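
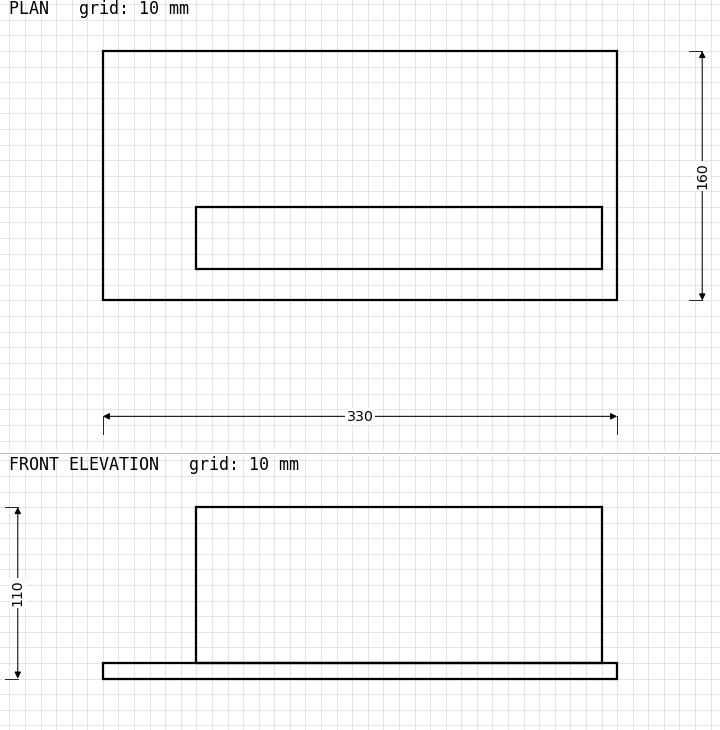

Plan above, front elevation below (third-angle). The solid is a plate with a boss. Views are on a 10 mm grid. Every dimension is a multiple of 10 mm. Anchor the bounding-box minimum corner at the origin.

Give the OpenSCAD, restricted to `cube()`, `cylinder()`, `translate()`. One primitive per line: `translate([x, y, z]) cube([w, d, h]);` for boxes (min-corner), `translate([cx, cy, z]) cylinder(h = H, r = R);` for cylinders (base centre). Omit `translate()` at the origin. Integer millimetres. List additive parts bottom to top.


cube([330, 160, 10]);
translate([60, 20, 10]) cube([260, 40, 100]);


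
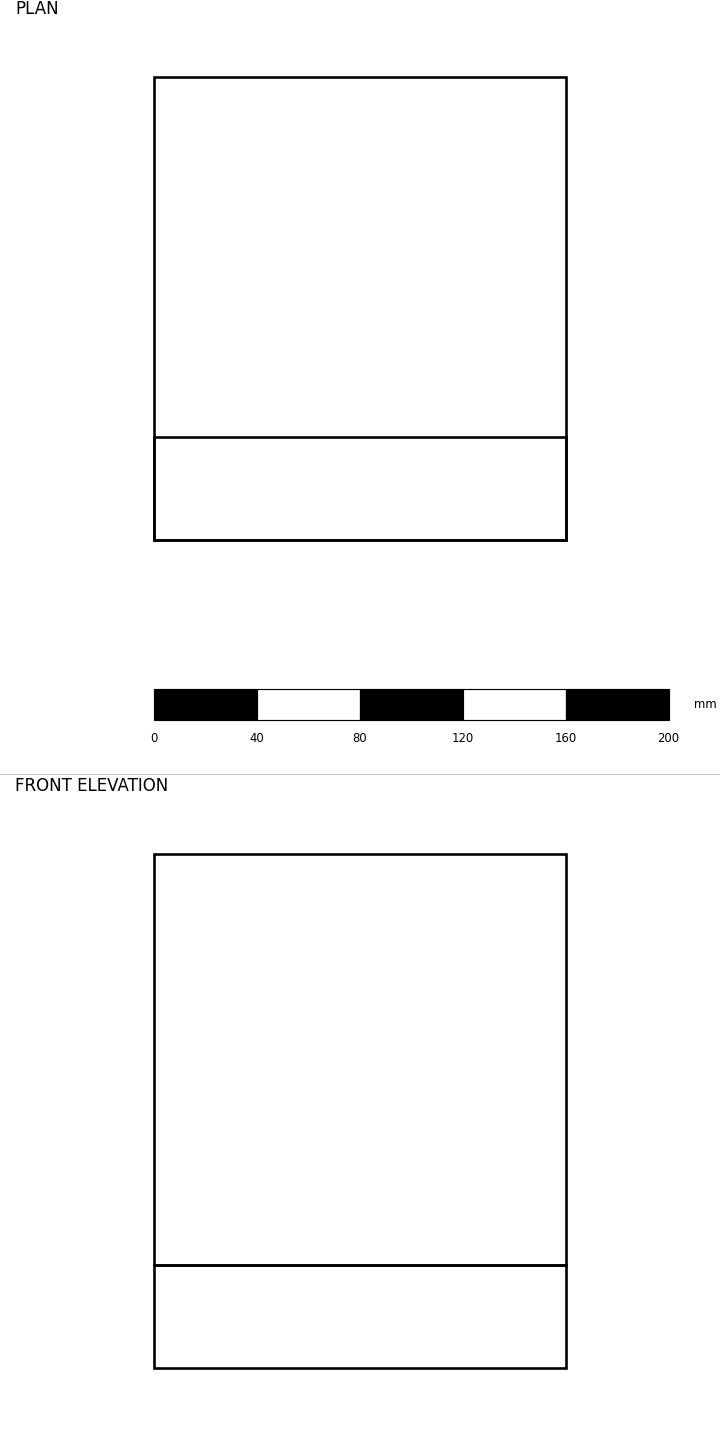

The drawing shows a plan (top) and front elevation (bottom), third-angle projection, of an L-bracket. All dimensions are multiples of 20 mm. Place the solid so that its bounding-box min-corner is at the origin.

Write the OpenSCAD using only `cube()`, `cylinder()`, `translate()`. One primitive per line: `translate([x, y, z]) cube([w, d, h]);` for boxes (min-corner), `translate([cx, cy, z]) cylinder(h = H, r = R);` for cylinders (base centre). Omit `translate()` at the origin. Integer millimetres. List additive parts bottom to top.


cube([160, 180, 40]);
translate([0, 0, 40]) cube([160, 40, 160]);


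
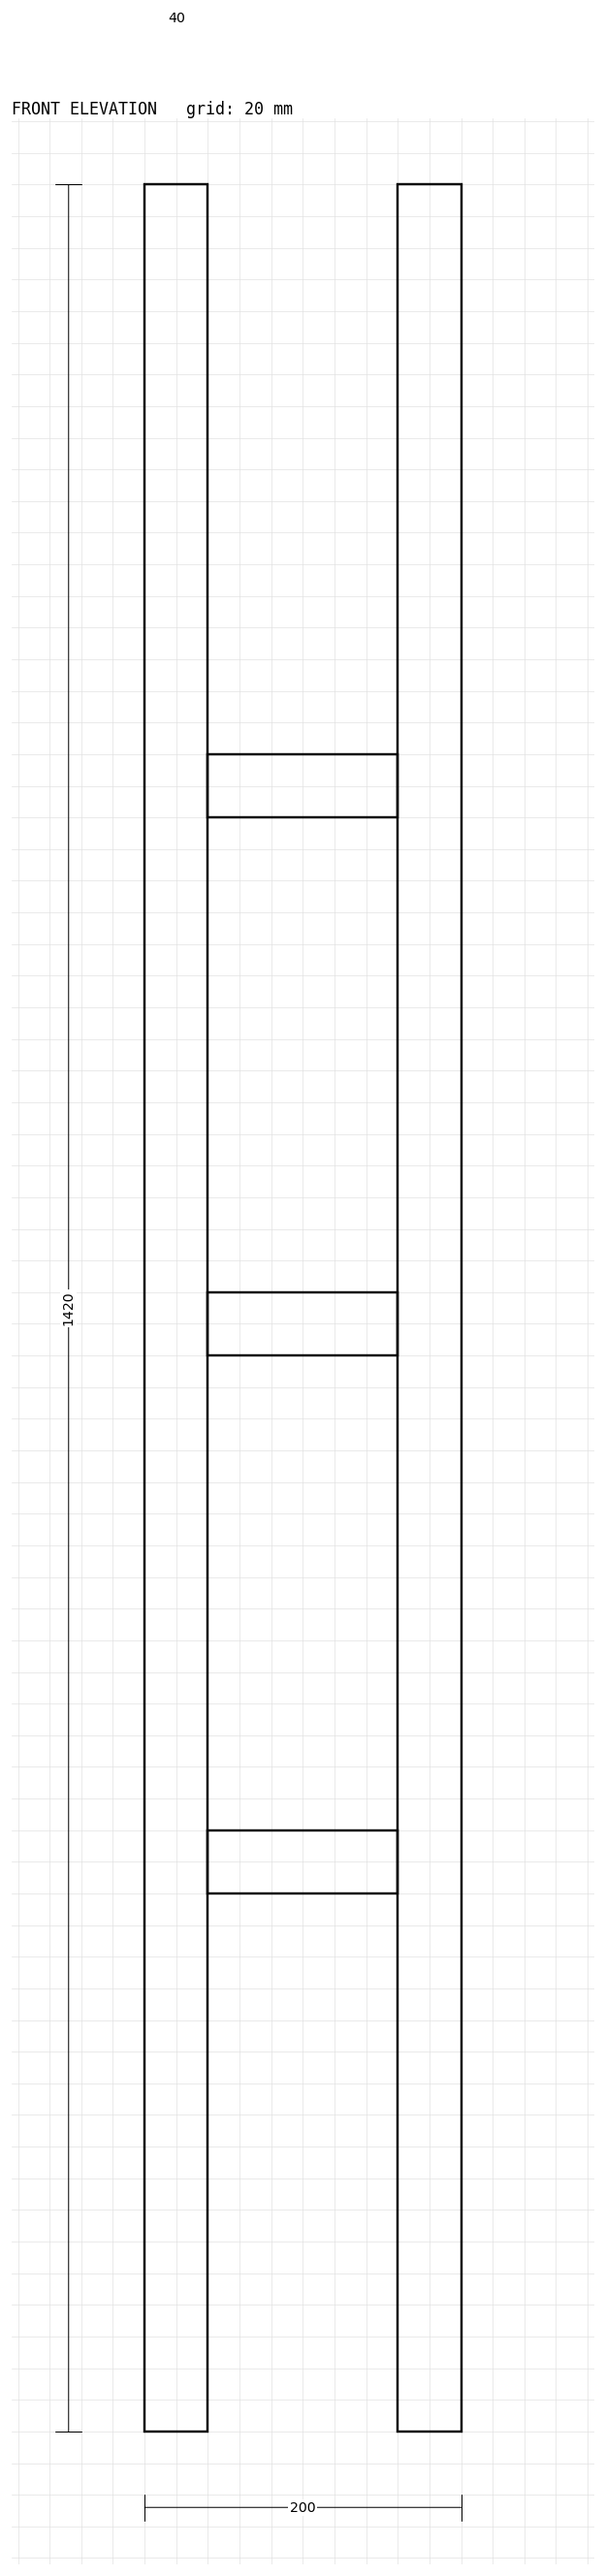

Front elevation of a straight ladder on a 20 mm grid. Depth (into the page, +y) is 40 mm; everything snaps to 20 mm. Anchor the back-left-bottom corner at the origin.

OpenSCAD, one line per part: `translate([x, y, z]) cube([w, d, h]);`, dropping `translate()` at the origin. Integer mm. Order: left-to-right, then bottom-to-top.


cube([40, 40, 1420]);
translate([40, 0, 340]) cube([120, 40, 40]);
translate([40, 0, 680]) cube([120, 40, 40]);
translate([40, 0, 1020]) cube([120, 40, 40]);
translate([160, 0, 0]) cube([40, 40, 1420]);


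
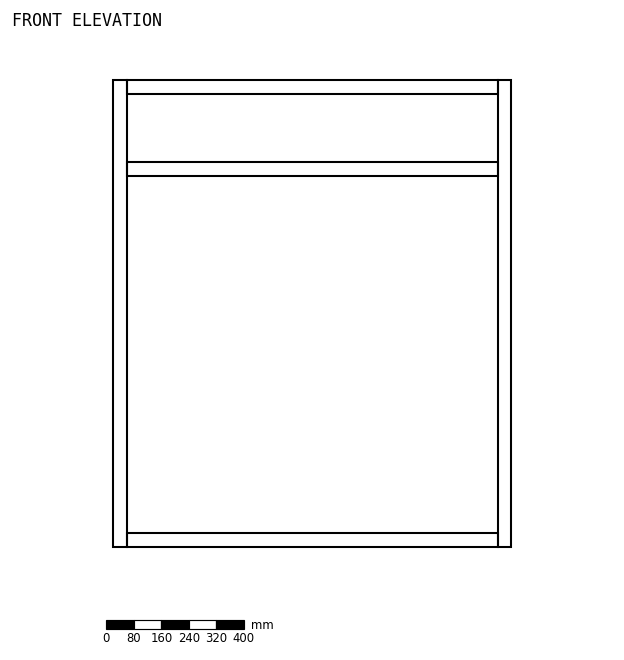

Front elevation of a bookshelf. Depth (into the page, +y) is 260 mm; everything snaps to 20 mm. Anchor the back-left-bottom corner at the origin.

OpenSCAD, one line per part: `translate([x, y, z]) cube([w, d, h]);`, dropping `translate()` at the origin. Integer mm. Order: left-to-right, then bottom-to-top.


cube([40, 260, 1360]);
translate([40, 0, 0]) cube([1080, 260, 40]);
translate([40, 0, 1080]) cube([1080, 260, 40]);
translate([40, 0, 1320]) cube([1080, 260, 40]);
translate([1120, 0, 0]) cube([40, 260, 1360]);


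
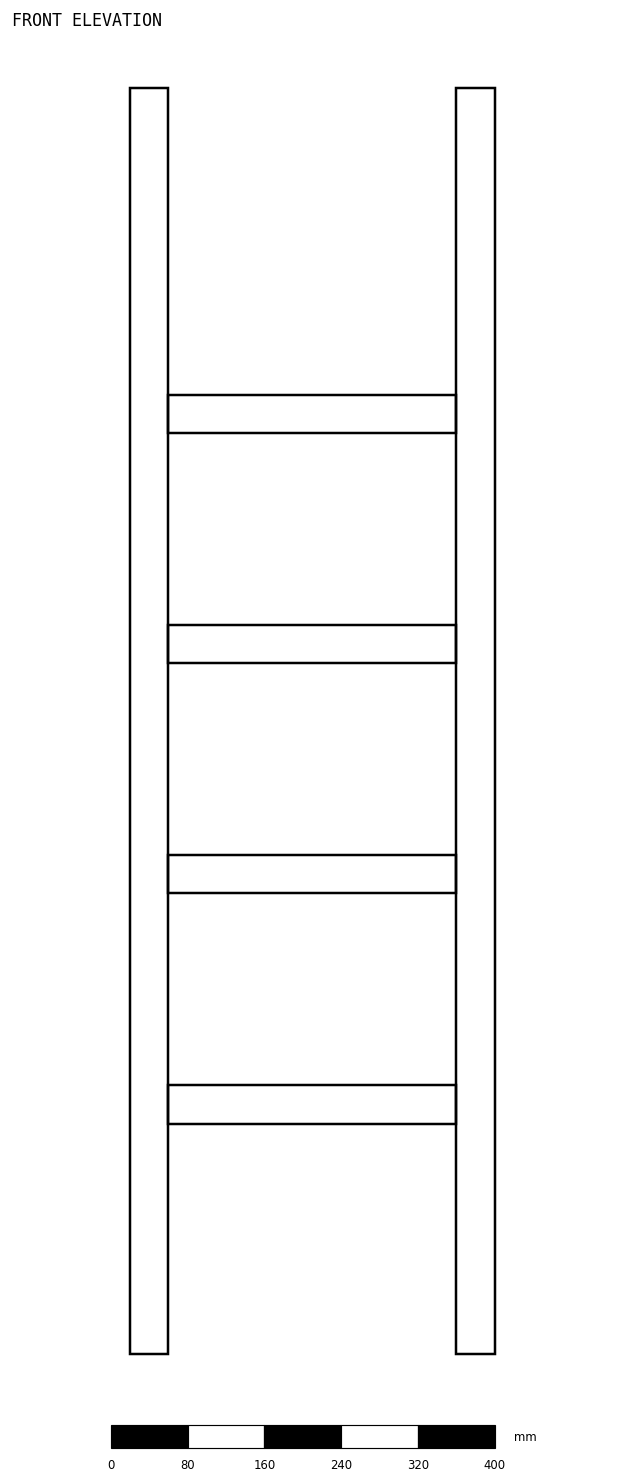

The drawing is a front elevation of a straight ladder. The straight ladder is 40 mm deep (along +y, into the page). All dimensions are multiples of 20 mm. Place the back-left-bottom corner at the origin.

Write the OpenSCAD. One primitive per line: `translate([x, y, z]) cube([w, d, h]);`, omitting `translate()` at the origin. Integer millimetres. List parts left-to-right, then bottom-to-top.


cube([40, 40, 1320]);
translate([40, 0, 240]) cube([300, 40, 40]);
translate([40, 0, 480]) cube([300, 40, 40]);
translate([40, 0, 720]) cube([300, 40, 40]);
translate([40, 0, 960]) cube([300, 40, 40]);
translate([340, 0, 0]) cube([40, 40, 1320]);


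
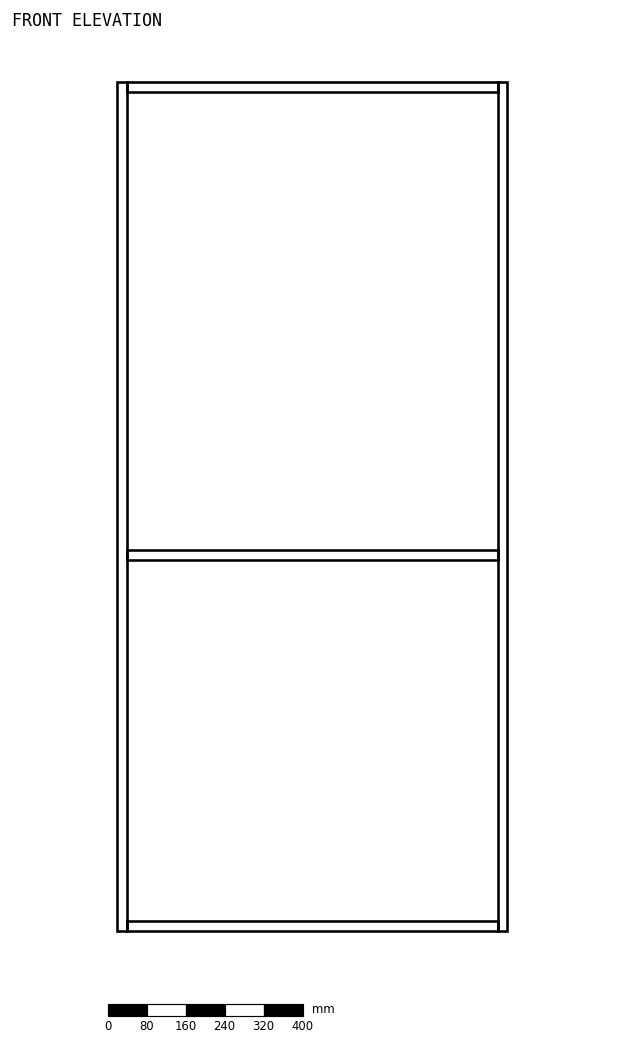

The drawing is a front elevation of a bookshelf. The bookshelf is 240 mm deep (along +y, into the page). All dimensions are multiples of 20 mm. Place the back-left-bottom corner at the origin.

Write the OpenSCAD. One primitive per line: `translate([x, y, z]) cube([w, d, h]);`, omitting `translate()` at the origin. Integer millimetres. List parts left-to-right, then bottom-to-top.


cube([20, 240, 1740]);
translate([20, 0, 0]) cube([760, 240, 20]);
translate([20, 0, 760]) cube([760, 240, 20]);
translate([20, 0, 1720]) cube([760, 240, 20]);
translate([780, 0, 0]) cube([20, 240, 1740]);


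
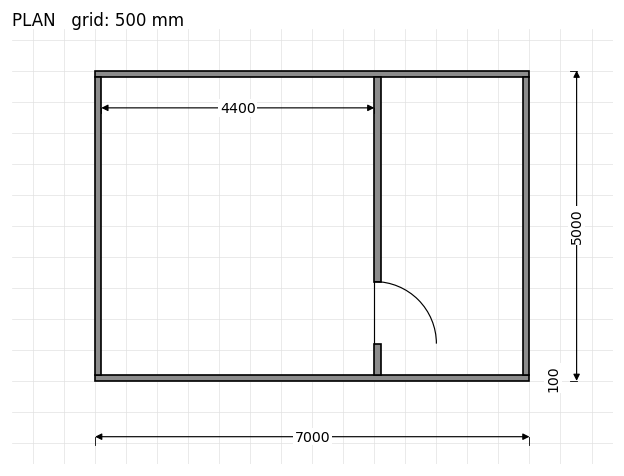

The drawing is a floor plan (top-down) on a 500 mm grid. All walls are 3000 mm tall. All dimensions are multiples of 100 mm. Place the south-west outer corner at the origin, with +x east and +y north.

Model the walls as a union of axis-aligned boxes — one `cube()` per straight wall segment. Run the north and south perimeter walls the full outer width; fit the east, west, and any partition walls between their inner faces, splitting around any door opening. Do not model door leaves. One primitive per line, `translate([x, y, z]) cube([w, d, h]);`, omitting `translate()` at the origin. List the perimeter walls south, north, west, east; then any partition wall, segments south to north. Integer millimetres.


cube([7000, 100, 3000]);
translate([0, 4900, 0]) cube([7000, 100, 3000]);
translate([0, 100, 0]) cube([100, 4800, 3000]);
translate([6900, 100, 0]) cube([100, 4800, 3000]);
translate([4500, 100, 0]) cube([100, 500, 3000]);
translate([4500, 1600, 0]) cube([100, 3300, 3000]);


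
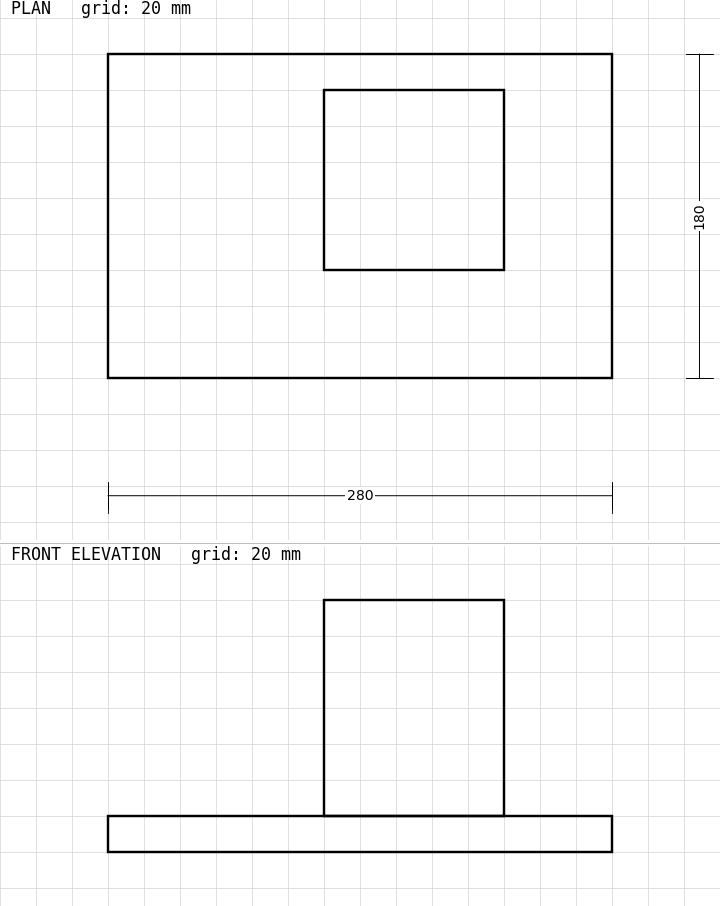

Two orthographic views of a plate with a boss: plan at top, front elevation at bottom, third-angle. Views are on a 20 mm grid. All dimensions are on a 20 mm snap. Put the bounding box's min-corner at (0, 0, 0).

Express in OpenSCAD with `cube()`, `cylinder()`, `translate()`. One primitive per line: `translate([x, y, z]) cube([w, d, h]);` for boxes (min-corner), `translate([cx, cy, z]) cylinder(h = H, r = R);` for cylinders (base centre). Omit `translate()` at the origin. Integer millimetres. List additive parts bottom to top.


cube([280, 180, 20]);
translate([120, 60, 20]) cube([100, 100, 120]);


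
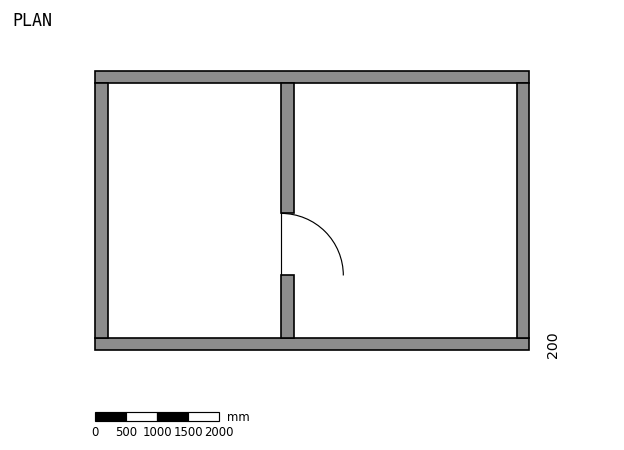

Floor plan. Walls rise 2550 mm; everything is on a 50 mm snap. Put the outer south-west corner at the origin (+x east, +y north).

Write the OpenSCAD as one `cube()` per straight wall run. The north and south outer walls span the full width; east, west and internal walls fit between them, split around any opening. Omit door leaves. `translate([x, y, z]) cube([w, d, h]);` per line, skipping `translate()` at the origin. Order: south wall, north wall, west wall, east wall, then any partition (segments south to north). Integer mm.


cube([7000, 200, 2550]);
translate([0, 4300, 0]) cube([7000, 200, 2550]);
translate([0, 200, 0]) cube([200, 4100, 2550]);
translate([6800, 200, 0]) cube([200, 4100, 2550]);
translate([3000, 200, 0]) cube([200, 1000, 2550]);
translate([3000, 2200, 0]) cube([200, 2100, 2550]);


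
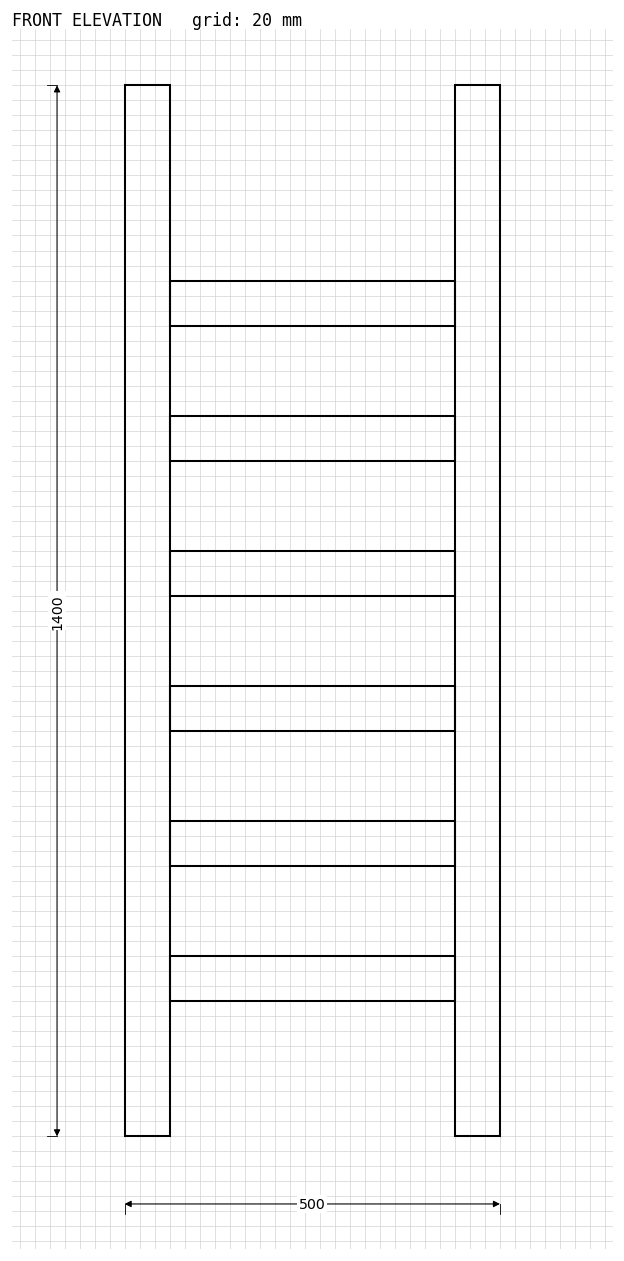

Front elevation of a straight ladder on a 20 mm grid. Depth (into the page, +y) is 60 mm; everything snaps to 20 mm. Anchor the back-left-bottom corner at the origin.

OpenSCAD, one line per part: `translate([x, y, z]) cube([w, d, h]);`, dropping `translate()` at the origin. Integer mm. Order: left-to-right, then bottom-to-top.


cube([60, 60, 1400]);
translate([60, 0, 180]) cube([380, 60, 60]);
translate([60, 0, 360]) cube([380, 60, 60]);
translate([60, 0, 540]) cube([380, 60, 60]);
translate([60, 0, 720]) cube([380, 60, 60]);
translate([60, 0, 900]) cube([380, 60, 60]);
translate([60, 0, 1080]) cube([380, 60, 60]);
translate([440, 0, 0]) cube([60, 60, 1400]);


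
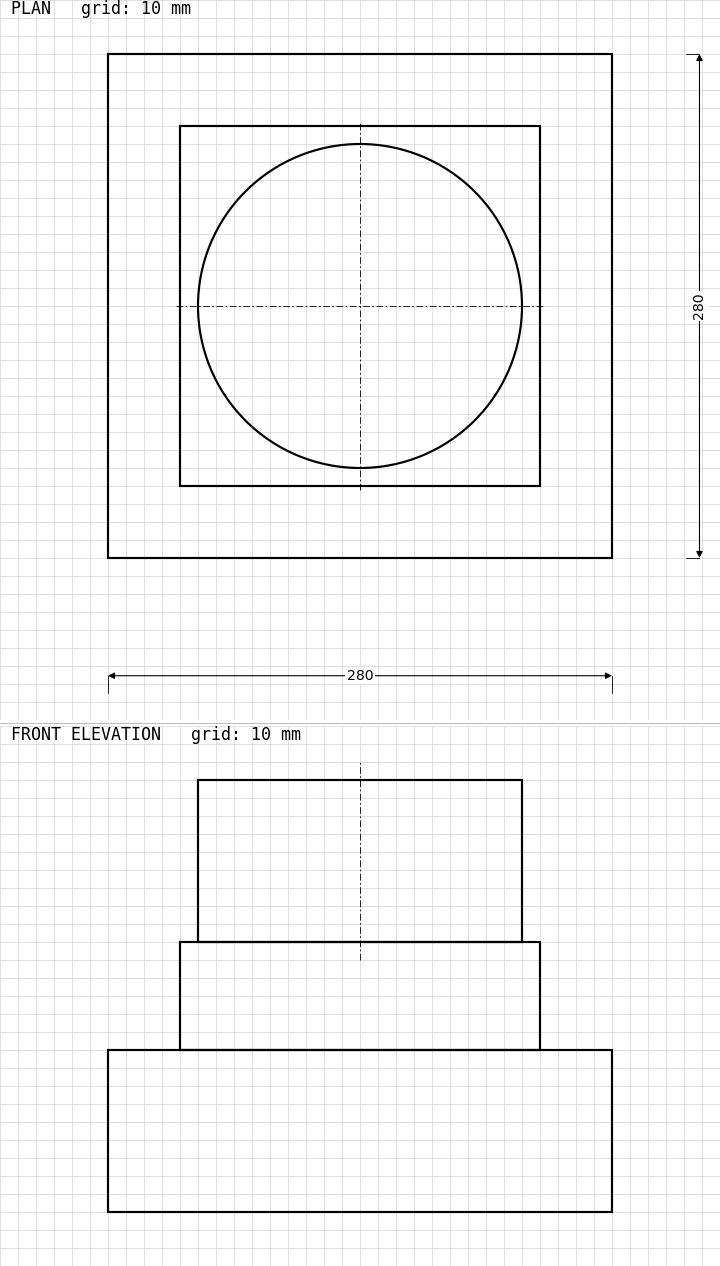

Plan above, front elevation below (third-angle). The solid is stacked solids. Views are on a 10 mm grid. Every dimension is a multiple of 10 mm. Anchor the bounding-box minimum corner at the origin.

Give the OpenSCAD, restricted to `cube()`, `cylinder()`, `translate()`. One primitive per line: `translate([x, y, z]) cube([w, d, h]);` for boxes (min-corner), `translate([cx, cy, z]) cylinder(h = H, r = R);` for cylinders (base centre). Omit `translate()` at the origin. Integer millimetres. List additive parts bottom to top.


cube([280, 280, 90]);
translate([40, 40, 90]) cube([200, 200, 60]);
translate([140, 140, 150]) cylinder(h = 90, r = 90);


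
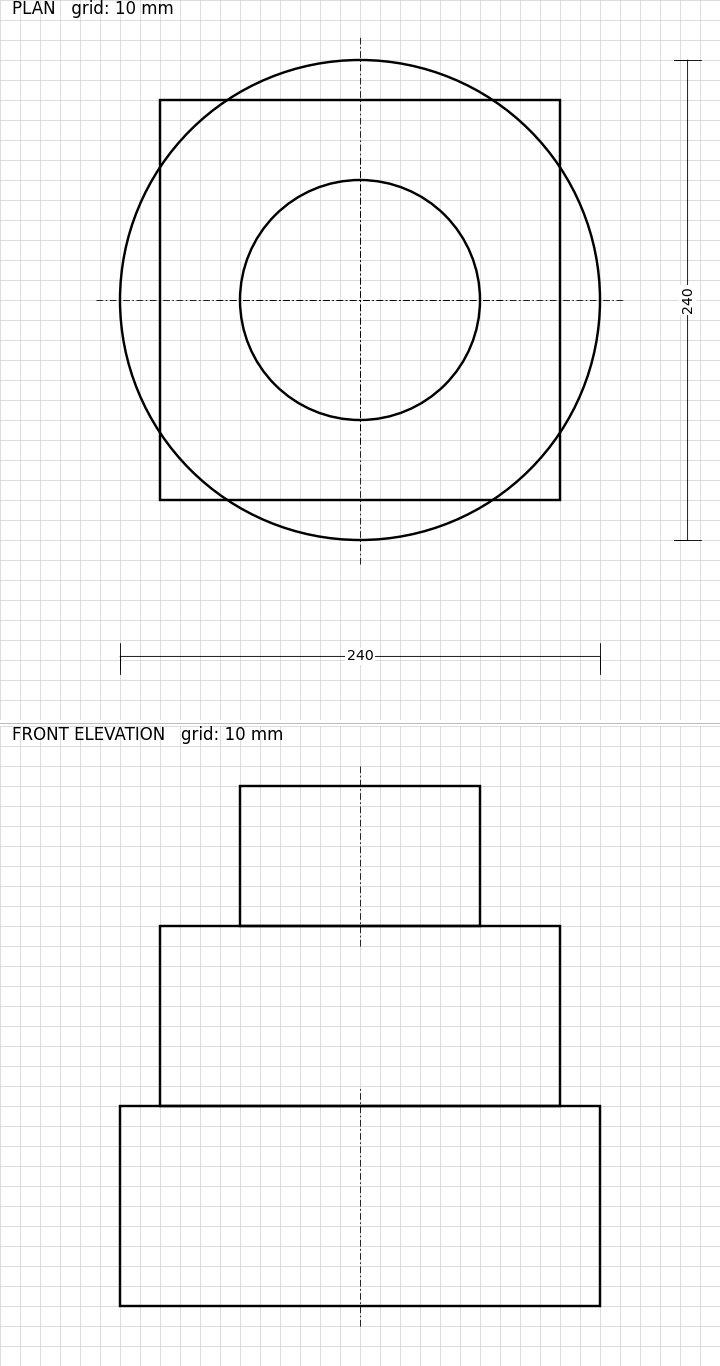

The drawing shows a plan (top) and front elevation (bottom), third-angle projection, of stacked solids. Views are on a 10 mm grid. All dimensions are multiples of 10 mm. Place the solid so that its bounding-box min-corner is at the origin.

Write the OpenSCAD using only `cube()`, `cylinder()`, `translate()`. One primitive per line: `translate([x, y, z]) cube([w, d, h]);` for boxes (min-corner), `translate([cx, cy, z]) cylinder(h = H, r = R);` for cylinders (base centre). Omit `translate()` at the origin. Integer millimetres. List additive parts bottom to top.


translate([120, 120, 0]) cylinder(h = 100, r = 120);
translate([20, 20, 100]) cube([200, 200, 90]);
translate([120, 120, 190]) cylinder(h = 70, r = 60);


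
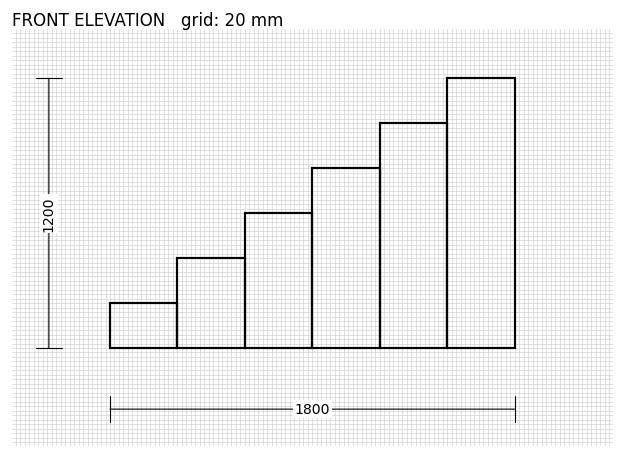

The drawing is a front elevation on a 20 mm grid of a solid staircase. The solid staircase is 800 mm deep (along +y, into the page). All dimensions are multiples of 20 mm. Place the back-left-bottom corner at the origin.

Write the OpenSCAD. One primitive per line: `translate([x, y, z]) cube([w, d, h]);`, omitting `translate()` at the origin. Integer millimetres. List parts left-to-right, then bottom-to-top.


cube([300, 800, 200]);
translate([300, 0, 0]) cube([300, 800, 400]);
translate([600, 0, 0]) cube([300, 800, 600]);
translate([900, 0, 0]) cube([300, 800, 800]);
translate([1200, 0, 0]) cube([300, 800, 1000]);
translate([1500, 0, 0]) cube([300, 800, 1200]);


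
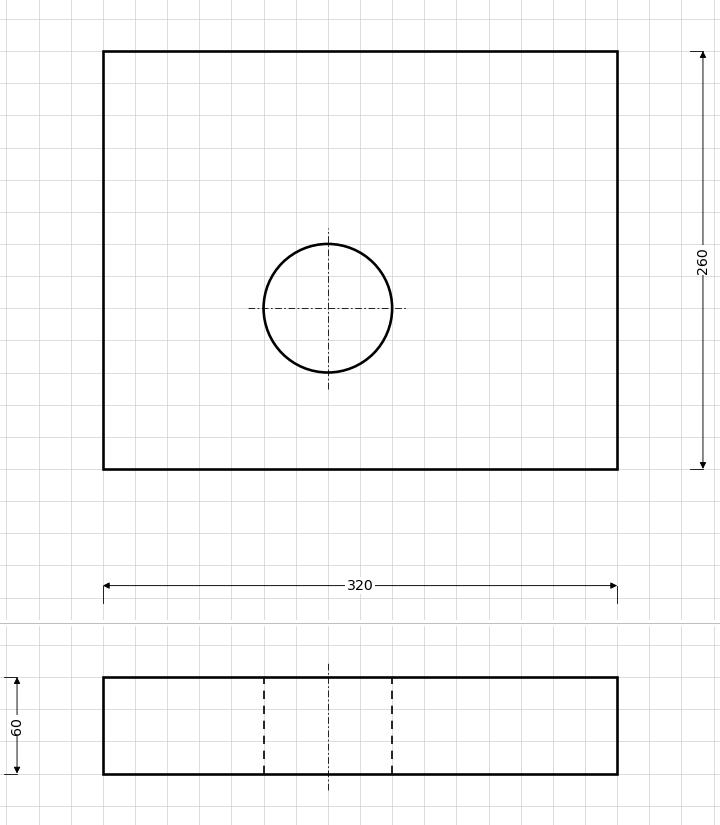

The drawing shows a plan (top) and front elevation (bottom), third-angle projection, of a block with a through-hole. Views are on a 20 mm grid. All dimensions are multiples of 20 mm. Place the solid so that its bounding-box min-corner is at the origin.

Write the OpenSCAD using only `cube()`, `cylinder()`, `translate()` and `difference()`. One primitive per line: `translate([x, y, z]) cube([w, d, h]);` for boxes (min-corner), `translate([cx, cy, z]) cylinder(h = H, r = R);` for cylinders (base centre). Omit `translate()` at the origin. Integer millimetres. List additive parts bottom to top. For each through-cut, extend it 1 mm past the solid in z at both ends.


difference() {
  cube([320, 260, 60]);
  translate([140, 100, -1]) cylinder(h = 62, r = 40);
}


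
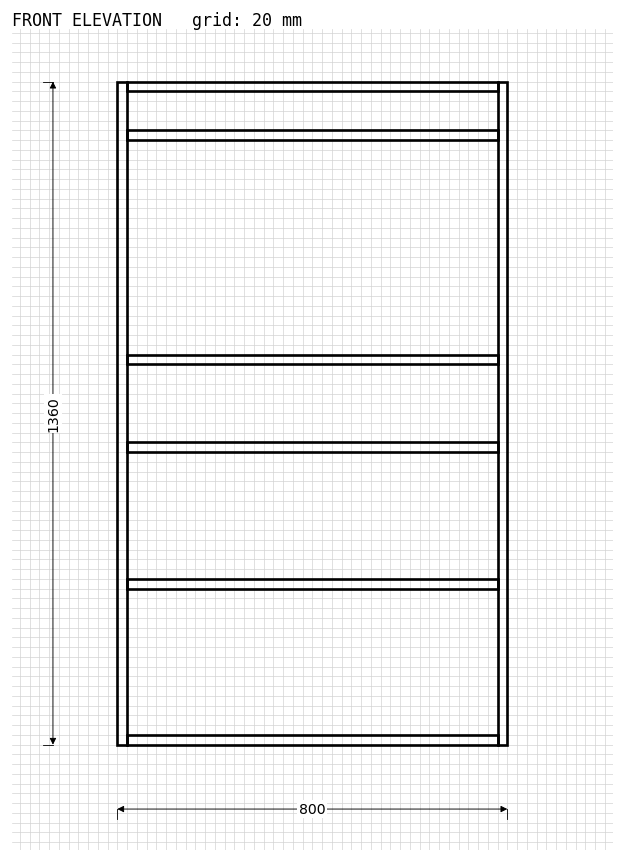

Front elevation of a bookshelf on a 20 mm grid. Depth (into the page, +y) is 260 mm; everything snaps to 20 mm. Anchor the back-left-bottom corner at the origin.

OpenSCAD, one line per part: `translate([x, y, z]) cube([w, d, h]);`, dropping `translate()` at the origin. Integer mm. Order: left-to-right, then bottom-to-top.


cube([20, 260, 1360]);
translate([20, 0, 0]) cube([760, 260, 20]);
translate([20, 0, 320]) cube([760, 260, 20]);
translate([20, 0, 600]) cube([760, 260, 20]);
translate([20, 0, 780]) cube([760, 260, 20]);
translate([20, 0, 1240]) cube([760, 260, 20]);
translate([20, 0, 1340]) cube([760, 260, 20]);
translate([780, 0, 0]) cube([20, 260, 1360]);


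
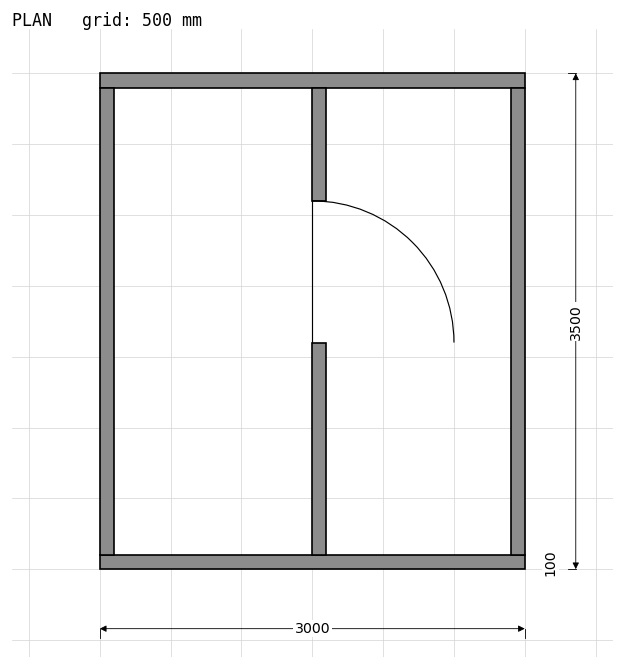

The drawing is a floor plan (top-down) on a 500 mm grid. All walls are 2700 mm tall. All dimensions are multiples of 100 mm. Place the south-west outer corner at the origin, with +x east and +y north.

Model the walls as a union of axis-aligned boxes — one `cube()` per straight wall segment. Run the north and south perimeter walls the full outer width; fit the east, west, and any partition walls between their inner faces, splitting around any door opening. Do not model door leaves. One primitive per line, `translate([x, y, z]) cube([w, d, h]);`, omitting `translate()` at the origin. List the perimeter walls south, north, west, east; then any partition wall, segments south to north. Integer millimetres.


cube([3000, 100, 2700]);
translate([0, 3400, 0]) cube([3000, 100, 2700]);
translate([0, 100, 0]) cube([100, 3300, 2700]);
translate([2900, 100, 0]) cube([100, 3300, 2700]);
translate([1500, 100, 0]) cube([100, 1500, 2700]);
translate([1500, 2600, 0]) cube([100, 800, 2700]);


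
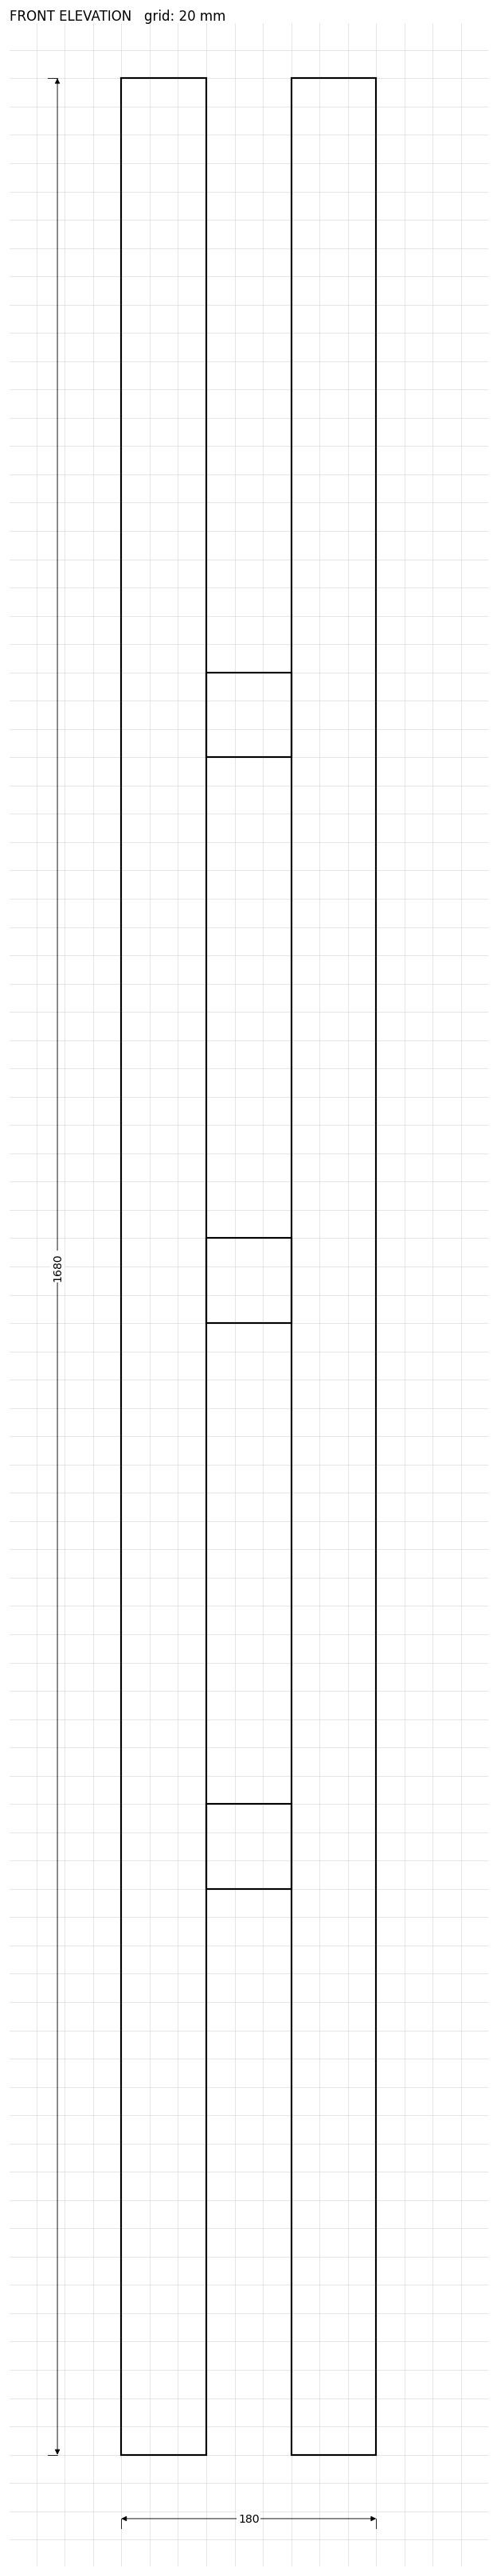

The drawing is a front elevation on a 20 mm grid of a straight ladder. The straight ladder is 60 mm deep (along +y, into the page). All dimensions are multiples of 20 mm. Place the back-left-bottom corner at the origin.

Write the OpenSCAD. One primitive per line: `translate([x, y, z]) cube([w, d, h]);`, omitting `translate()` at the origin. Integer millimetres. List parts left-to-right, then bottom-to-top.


cube([60, 60, 1680]);
translate([60, 0, 400]) cube([60, 60, 60]);
translate([60, 0, 800]) cube([60, 60, 60]);
translate([60, 0, 1200]) cube([60, 60, 60]);
translate([120, 0, 0]) cube([60, 60, 1680]);


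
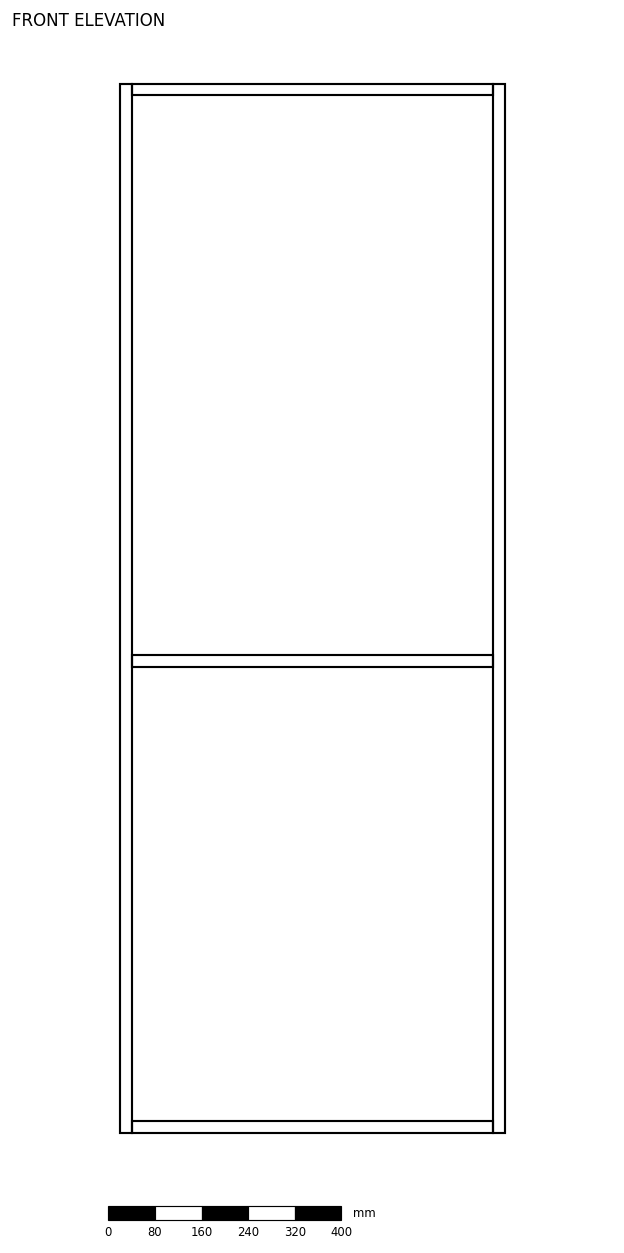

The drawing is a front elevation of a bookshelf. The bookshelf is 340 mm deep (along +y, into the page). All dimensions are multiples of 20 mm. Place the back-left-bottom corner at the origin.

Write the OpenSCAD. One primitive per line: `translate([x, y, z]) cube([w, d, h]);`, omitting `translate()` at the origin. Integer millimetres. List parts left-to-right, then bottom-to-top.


cube([20, 340, 1800]);
translate([20, 0, 0]) cube([620, 340, 20]);
translate([20, 0, 800]) cube([620, 340, 20]);
translate([20, 0, 1780]) cube([620, 340, 20]);
translate([640, 0, 0]) cube([20, 340, 1800]);


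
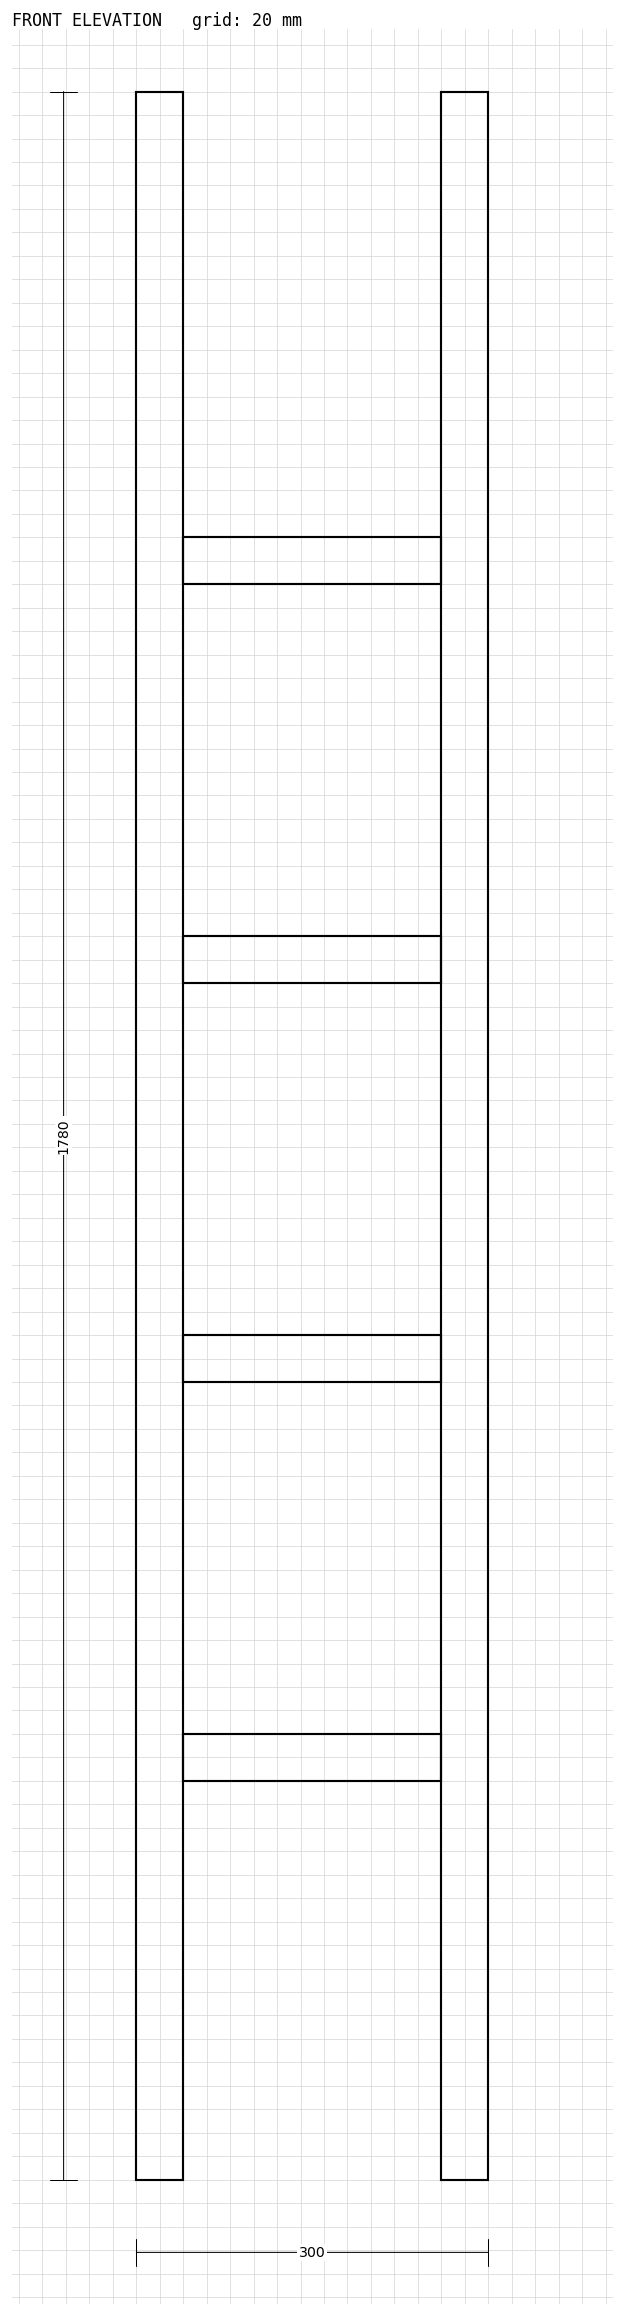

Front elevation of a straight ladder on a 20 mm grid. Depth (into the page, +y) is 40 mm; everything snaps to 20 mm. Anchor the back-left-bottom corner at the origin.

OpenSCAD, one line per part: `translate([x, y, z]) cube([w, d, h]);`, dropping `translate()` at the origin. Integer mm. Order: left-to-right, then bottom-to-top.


cube([40, 40, 1780]);
translate([40, 0, 340]) cube([220, 40, 40]);
translate([40, 0, 680]) cube([220, 40, 40]);
translate([40, 0, 1020]) cube([220, 40, 40]);
translate([40, 0, 1360]) cube([220, 40, 40]);
translate([260, 0, 0]) cube([40, 40, 1780]);


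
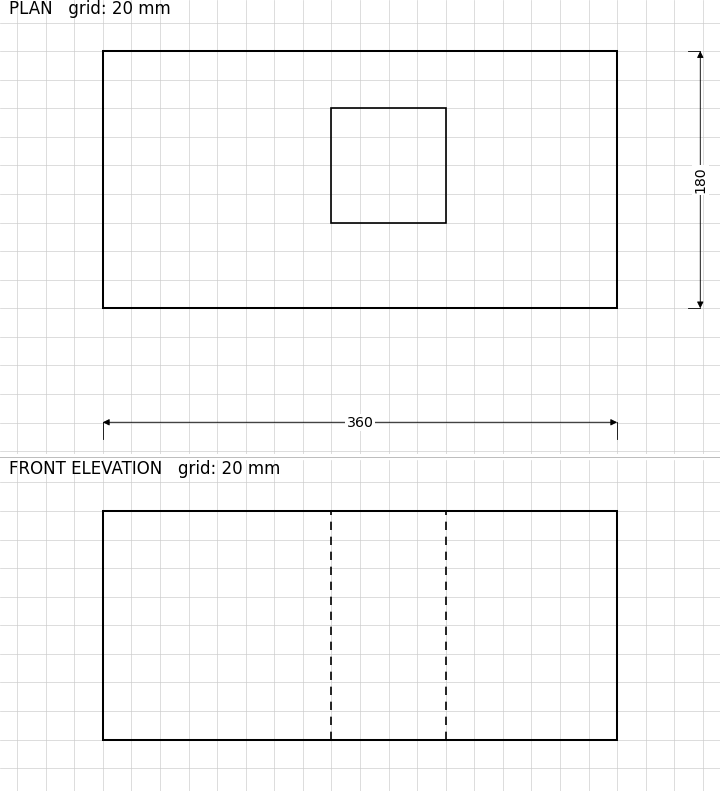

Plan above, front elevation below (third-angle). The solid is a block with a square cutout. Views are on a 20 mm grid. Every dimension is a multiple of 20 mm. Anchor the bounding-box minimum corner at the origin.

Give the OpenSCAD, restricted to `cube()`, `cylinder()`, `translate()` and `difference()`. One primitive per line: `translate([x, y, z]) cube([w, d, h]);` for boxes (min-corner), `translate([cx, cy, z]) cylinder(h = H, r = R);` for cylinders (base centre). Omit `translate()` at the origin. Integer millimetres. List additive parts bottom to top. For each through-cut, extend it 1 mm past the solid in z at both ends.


difference() {
  cube([360, 180, 160]);
  translate([160, 60, -1]) cube([80, 80, 162]);
}


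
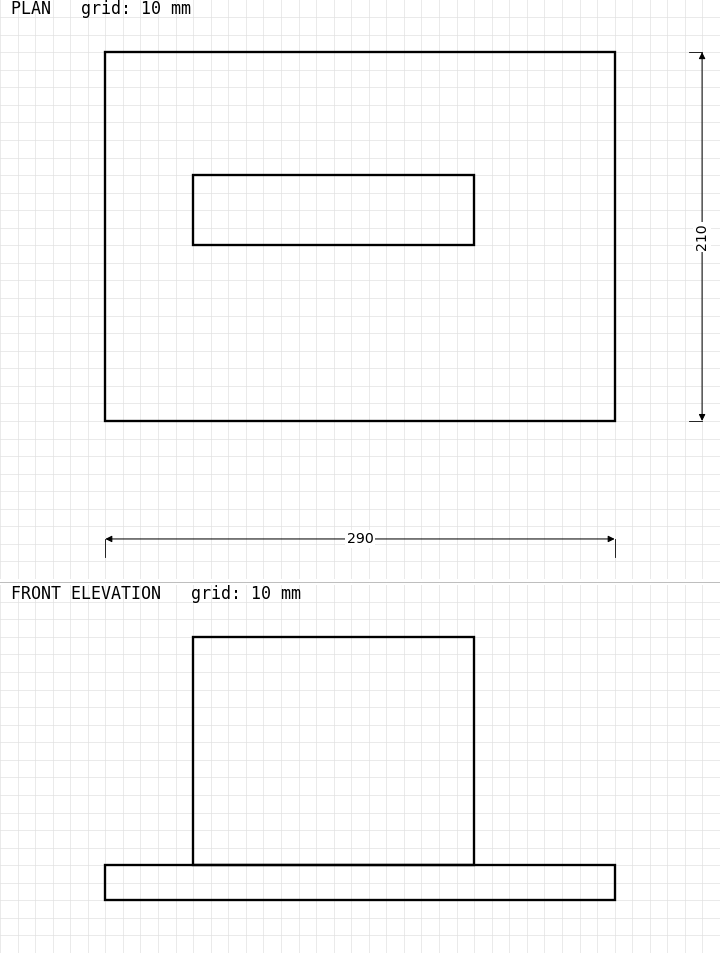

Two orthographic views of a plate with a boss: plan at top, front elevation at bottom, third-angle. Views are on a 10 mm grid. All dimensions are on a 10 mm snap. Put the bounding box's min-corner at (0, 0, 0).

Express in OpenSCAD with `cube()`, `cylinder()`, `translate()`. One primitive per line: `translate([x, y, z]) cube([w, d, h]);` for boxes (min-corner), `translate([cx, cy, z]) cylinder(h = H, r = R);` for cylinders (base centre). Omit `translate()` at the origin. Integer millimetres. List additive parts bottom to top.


cube([290, 210, 20]);
translate([50, 100, 20]) cube([160, 40, 130]);


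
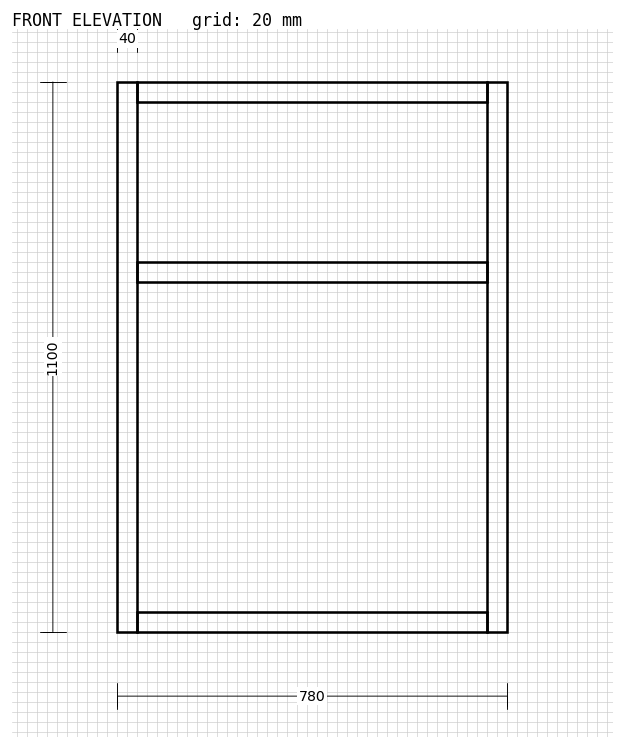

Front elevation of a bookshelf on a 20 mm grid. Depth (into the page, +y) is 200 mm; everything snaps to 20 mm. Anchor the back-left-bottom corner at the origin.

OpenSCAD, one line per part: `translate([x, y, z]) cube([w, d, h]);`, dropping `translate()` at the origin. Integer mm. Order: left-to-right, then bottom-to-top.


cube([40, 200, 1100]);
translate([40, 0, 0]) cube([700, 200, 40]);
translate([40, 0, 700]) cube([700, 200, 40]);
translate([40, 0, 1060]) cube([700, 200, 40]);
translate([740, 0, 0]) cube([40, 200, 1100]);


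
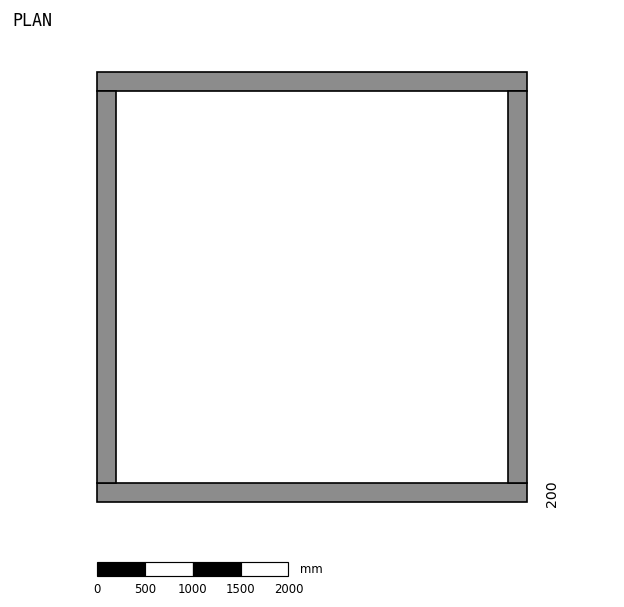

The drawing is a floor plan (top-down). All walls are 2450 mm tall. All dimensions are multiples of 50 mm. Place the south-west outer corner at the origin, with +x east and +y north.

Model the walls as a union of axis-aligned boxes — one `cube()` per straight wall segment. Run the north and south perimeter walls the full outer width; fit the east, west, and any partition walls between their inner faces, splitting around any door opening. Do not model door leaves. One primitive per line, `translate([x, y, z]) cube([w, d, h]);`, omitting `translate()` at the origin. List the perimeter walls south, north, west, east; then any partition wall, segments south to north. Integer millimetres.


cube([4500, 200, 2450]);
translate([0, 4300, 0]) cube([4500, 200, 2450]);
translate([0, 200, 0]) cube([200, 4100, 2450]);
translate([4300, 200, 0]) cube([200, 4100, 2450]);


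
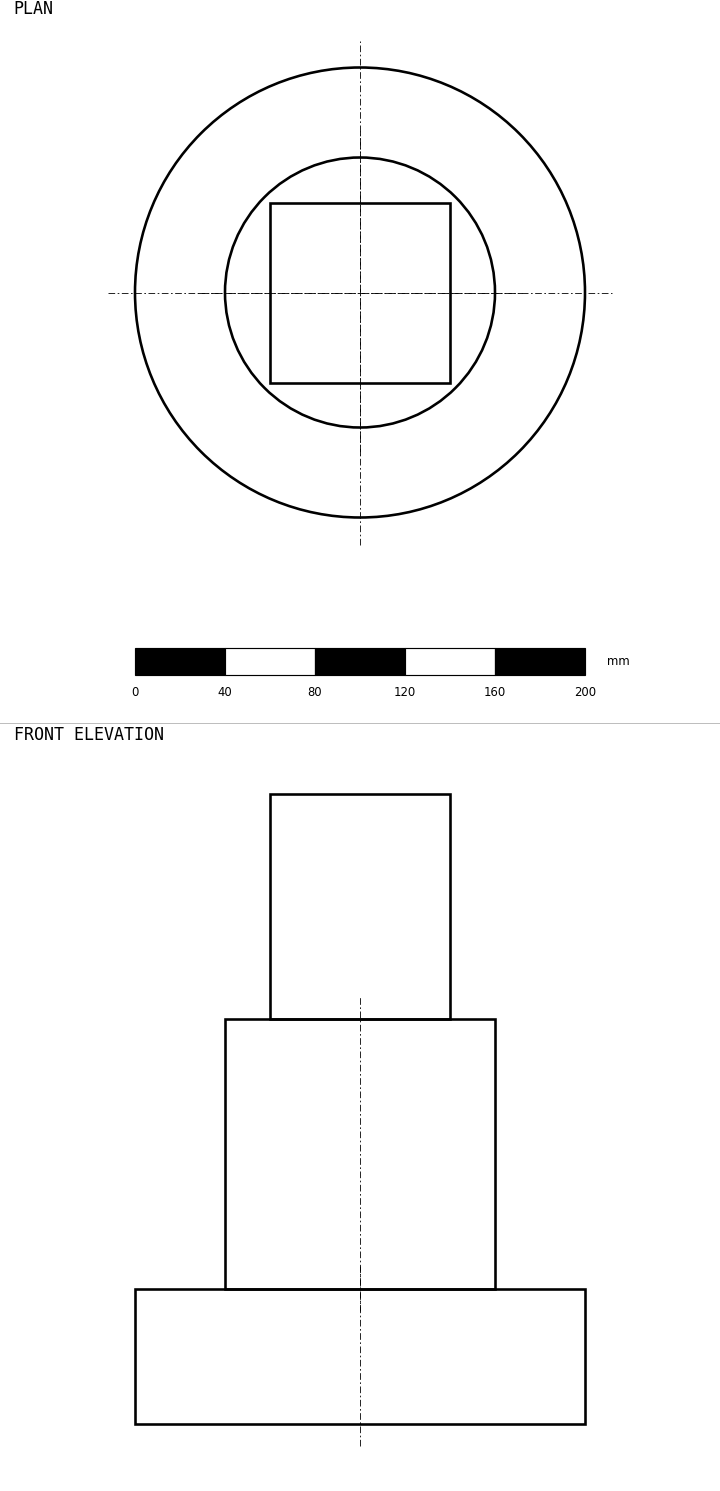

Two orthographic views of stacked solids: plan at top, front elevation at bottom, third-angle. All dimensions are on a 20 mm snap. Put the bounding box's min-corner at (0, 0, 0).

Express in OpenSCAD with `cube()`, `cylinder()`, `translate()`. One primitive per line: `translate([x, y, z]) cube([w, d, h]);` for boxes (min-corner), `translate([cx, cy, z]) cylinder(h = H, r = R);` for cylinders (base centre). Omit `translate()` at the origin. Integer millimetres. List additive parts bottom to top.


translate([100, 100, 0]) cylinder(h = 60, r = 100);
translate([100, 100, 60]) cylinder(h = 120, r = 60);
translate([60, 60, 180]) cube([80, 80, 100]);


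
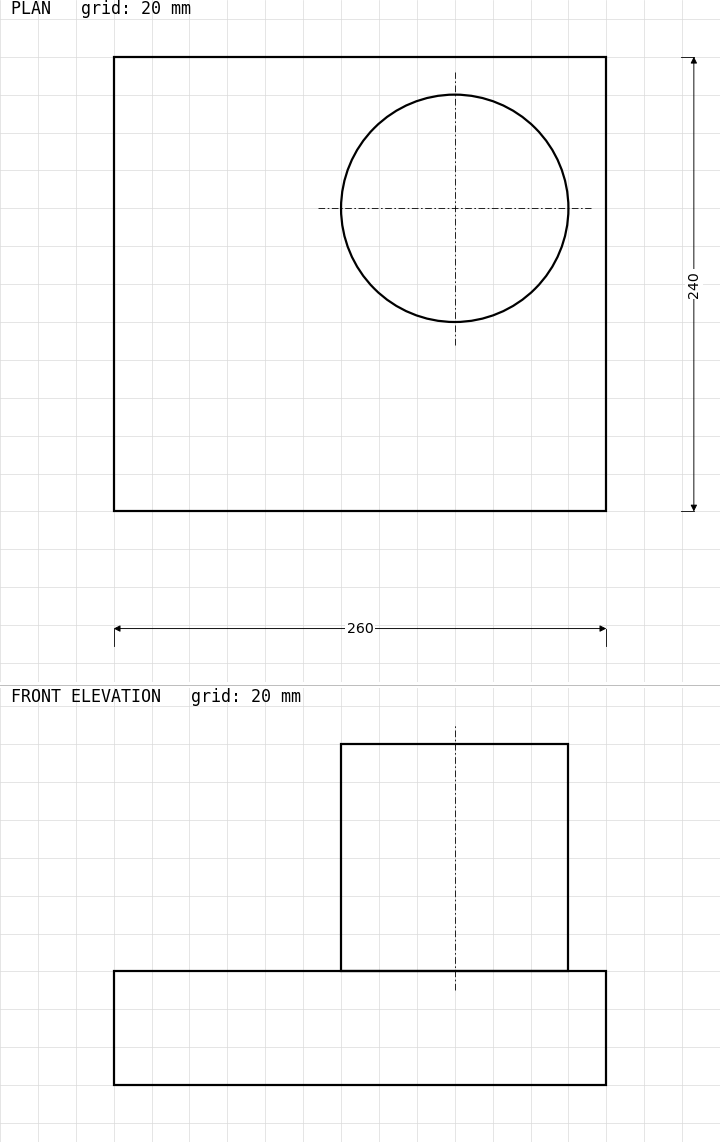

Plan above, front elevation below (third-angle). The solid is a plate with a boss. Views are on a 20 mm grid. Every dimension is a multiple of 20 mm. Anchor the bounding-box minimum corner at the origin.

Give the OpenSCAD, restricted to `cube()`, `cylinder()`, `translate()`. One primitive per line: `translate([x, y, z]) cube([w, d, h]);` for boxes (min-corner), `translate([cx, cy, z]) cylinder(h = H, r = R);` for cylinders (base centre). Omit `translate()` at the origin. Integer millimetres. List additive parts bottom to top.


cube([260, 240, 60]);
translate([180, 160, 60]) cylinder(h = 120, r = 60);


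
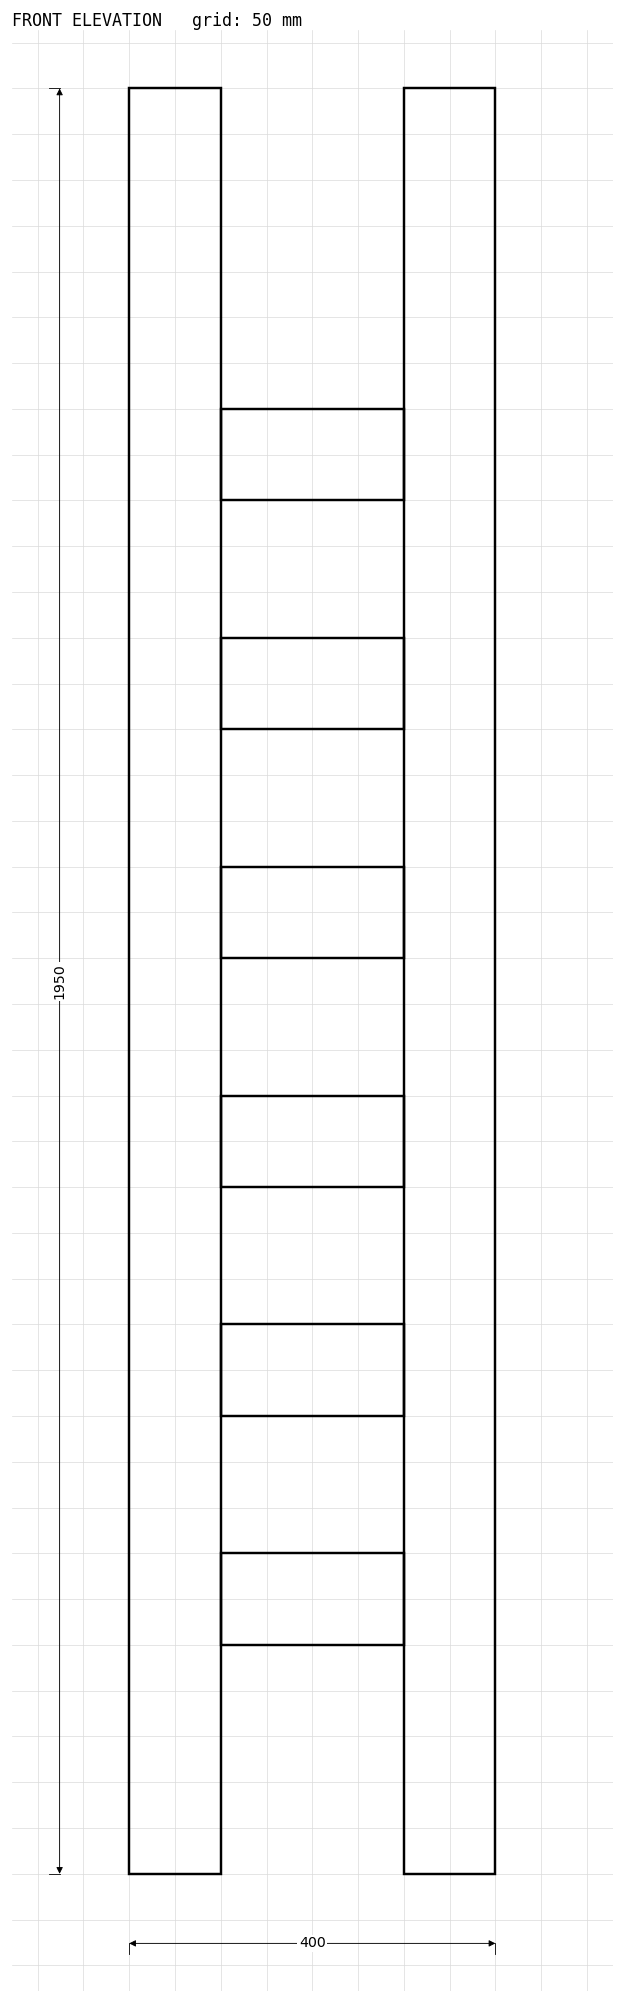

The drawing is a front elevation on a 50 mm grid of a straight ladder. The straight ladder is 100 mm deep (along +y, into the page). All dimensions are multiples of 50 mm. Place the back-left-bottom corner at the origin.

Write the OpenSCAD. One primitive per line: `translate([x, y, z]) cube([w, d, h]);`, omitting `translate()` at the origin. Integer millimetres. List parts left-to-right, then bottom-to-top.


cube([100, 100, 1950]);
translate([100, 0, 250]) cube([200, 100, 100]);
translate([100, 0, 500]) cube([200, 100, 100]);
translate([100, 0, 750]) cube([200, 100, 100]);
translate([100, 0, 1000]) cube([200, 100, 100]);
translate([100, 0, 1250]) cube([200, 100, 100]);
translate([100, 0, 1500]) cube([200, 100, 100]);
translate([300, 0, 0]) cube([100, 100, 1950]);


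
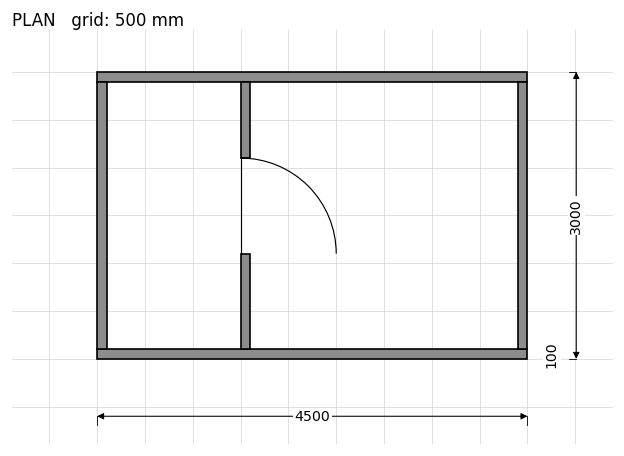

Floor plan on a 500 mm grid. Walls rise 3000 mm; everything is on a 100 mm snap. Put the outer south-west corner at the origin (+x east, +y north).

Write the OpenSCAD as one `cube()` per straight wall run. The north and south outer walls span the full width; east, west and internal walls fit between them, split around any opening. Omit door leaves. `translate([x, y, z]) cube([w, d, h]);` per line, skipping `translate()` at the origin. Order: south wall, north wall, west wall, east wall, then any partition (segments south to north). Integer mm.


cube([4500, 100, 3000]);
translate([0, 2900, 0]) cube([4500, 100, 3000]);
translate([0, 100, 0]) cube([100, 2800, 3000]);
translate([4400, 100, 0]) cube([100, 2800, 3000]);
translate([1500, 100, 0]) cube([100, 1000, 3000]);
translate([1500, 2100, 0]) cube([100, 800, 3000]);


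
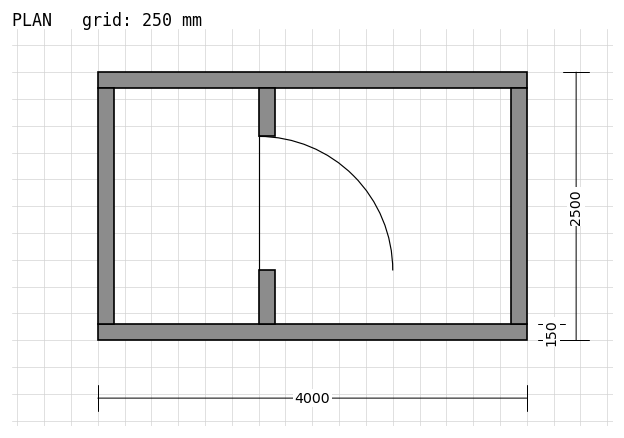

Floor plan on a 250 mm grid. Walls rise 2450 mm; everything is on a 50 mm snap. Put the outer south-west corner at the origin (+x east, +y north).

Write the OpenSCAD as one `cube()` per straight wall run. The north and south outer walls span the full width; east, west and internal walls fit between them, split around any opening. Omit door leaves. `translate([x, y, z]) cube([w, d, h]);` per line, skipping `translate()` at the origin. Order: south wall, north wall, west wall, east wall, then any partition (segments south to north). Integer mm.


cube([4000, 150, 2450]);
translate([0, 2350, 0]) cube([4000, 150, 2450]);
translate([0, 150, 0]) cube([150, 2200, 2450]);
translate([3850, 150, 0]) cube([150, 2200, 2450]);
translate([1500, 150, 0]) cube([150, 500, 2450]);
translate([1500, 1900, 0]) cube([150, 450, 2450]);


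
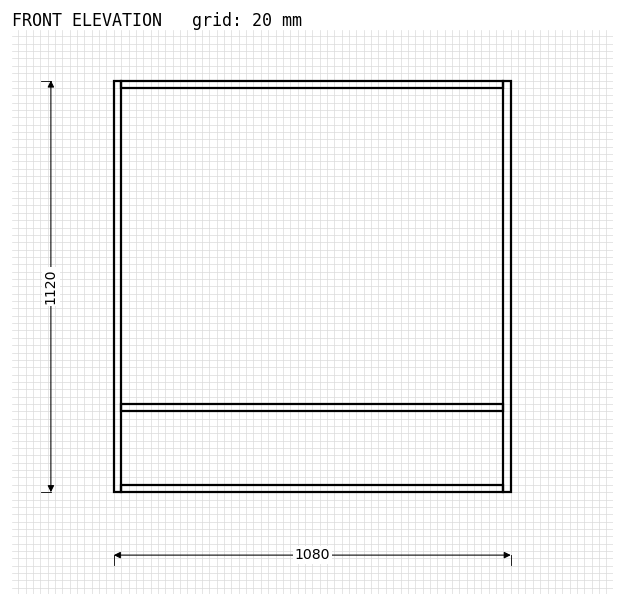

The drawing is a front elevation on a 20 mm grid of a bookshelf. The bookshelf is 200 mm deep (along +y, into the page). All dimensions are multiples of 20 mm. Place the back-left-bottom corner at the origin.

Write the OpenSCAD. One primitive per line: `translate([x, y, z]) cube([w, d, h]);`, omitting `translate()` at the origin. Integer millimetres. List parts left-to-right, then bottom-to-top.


cube([20, 200, 1120]);
translate([20, 0, 0]) cube([1040, 200, 20]);
translate([20, 0, 220]) cube([1040, 200, 20]);
translate([20, 0, 1100]) cube([1040, 200, 20]);
translate([1060, 0, 0]) cube([20, 200, 1120]);


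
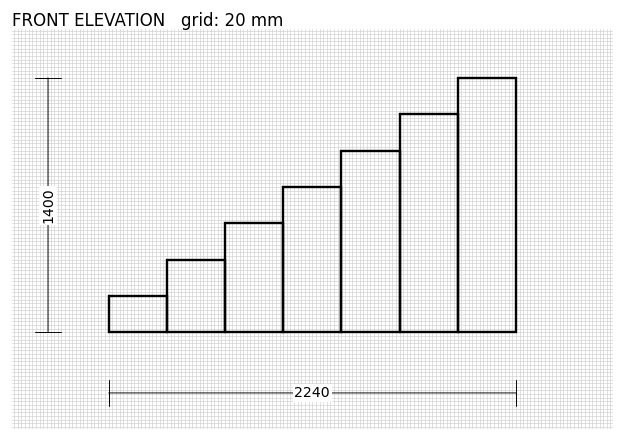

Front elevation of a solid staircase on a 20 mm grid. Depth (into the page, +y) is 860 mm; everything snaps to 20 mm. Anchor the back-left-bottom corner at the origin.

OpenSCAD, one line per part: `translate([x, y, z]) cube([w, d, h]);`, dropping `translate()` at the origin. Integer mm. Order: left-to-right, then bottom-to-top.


cube([320, 860, 200]);
translate([320, 0, 0]) cube([320, 860, 400]);
translate([640, 0, 0]) cube([320, 860, 600]);
translate([960, 0, 0]) cube([320, 860, 800]);
translate([1280, 0, 0]) cube([320, 860, 1000]);
translate([1600, 0, 0]) cube([320, 860, 1200]);
translate([1920, 0, 0]) cube([320, 860, 1400]);


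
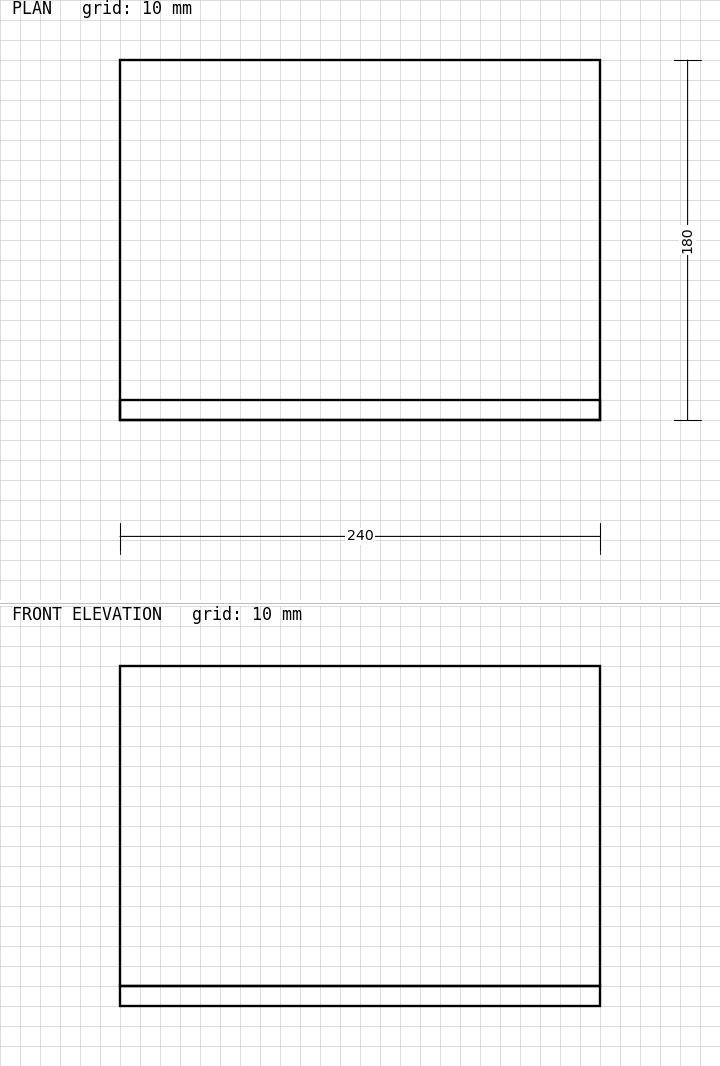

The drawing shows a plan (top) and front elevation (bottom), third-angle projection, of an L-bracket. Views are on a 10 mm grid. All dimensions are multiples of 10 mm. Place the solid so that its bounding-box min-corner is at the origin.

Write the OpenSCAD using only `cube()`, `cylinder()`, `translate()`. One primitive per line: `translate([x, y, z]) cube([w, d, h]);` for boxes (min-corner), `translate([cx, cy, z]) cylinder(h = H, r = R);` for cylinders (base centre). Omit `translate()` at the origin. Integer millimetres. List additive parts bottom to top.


cube([240, 180, 10]);
translate([0, 0, 10]) cube([240, 10, 160]);


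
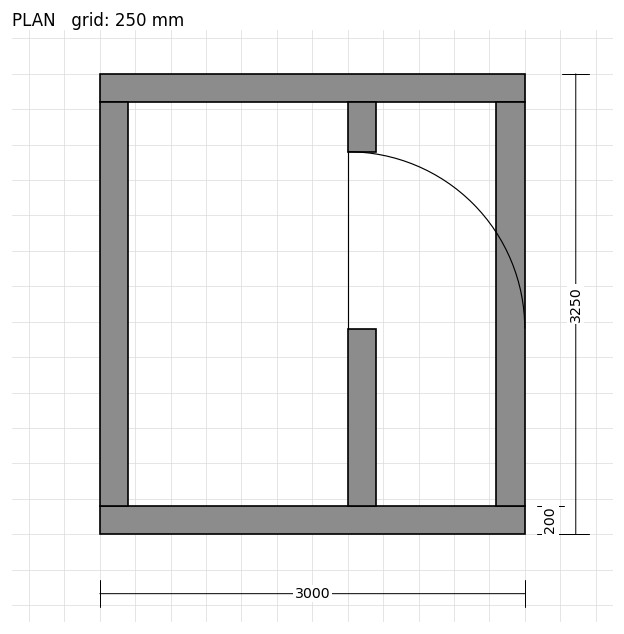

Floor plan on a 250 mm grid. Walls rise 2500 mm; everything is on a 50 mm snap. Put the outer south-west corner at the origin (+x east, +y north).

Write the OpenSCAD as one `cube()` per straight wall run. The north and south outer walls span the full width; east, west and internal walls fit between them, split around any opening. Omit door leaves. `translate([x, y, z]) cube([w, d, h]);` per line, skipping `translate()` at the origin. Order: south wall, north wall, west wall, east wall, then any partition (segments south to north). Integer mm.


cube([3000, 200, 2500]);
translate([0, 3050, 0]) cube([3000, 200, 2500]);
translate([0, 200, 0]) cube([200, 2850, 2500]);
translate([2800, 200, 0]) cube([200, 2850, 2500]);
translate([1750, 200, 0]) cube([200, 1250, 2500]);
translate([1750, 2700, 0]) cube([200, 350, 2500]);


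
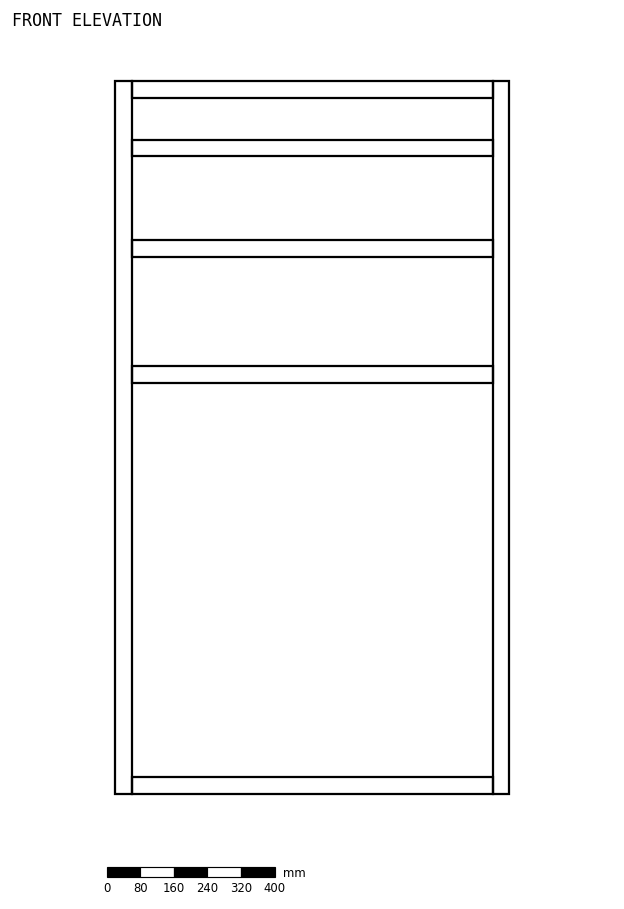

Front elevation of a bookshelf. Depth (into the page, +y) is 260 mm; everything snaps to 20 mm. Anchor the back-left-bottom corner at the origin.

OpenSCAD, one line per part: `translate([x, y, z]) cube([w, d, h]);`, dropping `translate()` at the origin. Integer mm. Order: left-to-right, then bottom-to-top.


cube([40, 260, 1700]);
translate([40, 0, 0]) cube([860, 260, 40]);
translate([40, 0, 980]) cube([860, 260, 40]);
translate([40, 0, 1280]) cube([860, 260, 40]);
translate([40, 0, 1520]) cube([860, 260, 40]);
translate([40, 0, 1660]) cube([860, 260, 40]);
translate([900, 0, 0]) cube([40, 260, 1700]);
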